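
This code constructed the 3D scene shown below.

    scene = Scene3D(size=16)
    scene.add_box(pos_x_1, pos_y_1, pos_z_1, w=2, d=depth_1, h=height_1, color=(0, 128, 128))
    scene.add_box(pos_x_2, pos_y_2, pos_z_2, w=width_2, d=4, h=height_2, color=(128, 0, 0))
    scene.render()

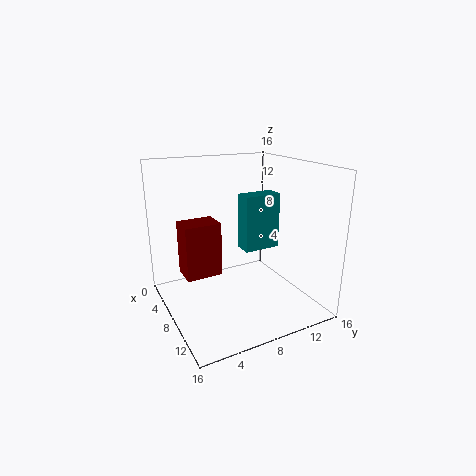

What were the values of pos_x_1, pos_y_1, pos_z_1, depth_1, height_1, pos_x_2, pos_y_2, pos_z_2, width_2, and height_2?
pos_x_1 = 8
pos_y_1 = 8
pos_z_1 = 7
depth_1 = 4
height_1 = 6
pos_x_2 = 5
pos_y_2 = 2
pos_z_2 = 4
width_2 = 3
height_2 = 6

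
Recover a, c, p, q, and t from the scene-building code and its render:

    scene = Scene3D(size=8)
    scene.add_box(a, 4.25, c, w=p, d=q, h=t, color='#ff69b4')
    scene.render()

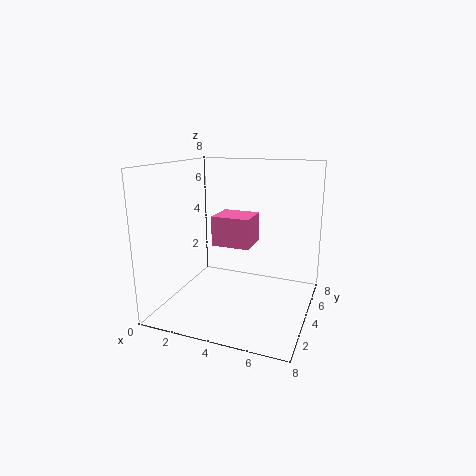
a = 2.25
c = 3.25
p = 2.25
q = 2
t = 1.75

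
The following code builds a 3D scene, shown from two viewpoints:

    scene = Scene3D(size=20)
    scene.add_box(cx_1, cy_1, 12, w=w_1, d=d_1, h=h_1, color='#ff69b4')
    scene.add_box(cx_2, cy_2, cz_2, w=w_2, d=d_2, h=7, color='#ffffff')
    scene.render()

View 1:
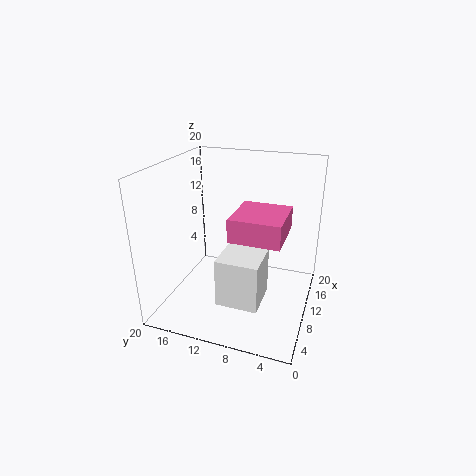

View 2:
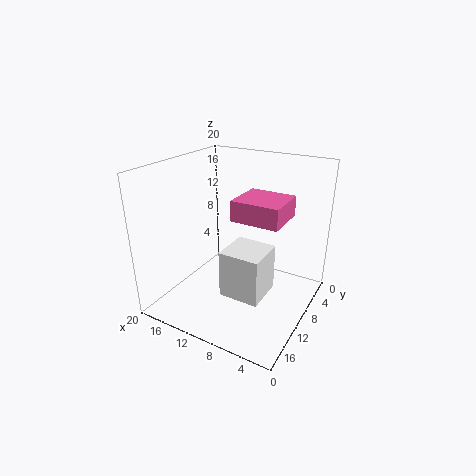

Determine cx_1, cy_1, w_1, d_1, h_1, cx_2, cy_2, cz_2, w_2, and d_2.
cx_1 = 4.5, cy_1 = 3, w_1 = 7, d_1 = 6.5, h_1 = 3, cx_2 = 6, cy_2 = 6, cz_2 = 1, w_2 = 6, d_2 = 6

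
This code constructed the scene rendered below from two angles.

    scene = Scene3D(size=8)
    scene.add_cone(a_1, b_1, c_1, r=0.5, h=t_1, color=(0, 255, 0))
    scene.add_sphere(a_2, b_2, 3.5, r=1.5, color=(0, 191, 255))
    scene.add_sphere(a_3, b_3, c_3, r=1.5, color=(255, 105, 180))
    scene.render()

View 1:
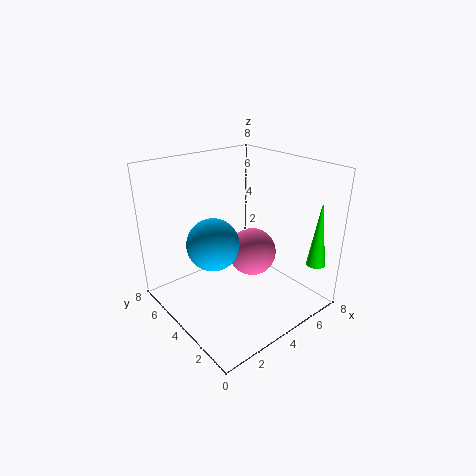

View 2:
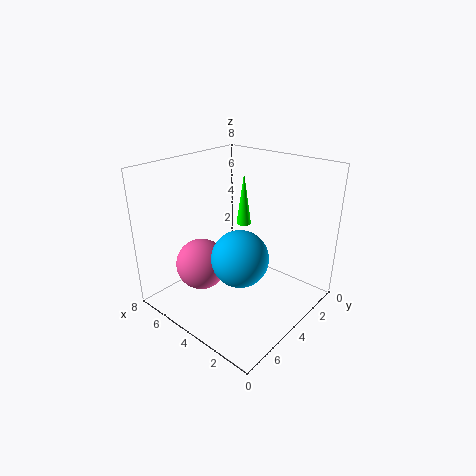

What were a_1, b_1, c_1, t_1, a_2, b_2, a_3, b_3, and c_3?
a_1 = 6.5; b_1 = 0.5; c_1 = 3; t_1 = 3.5; a_2 = 3; b_2 = 5; a_3 = 6; b_3 = 5; c_3 = 2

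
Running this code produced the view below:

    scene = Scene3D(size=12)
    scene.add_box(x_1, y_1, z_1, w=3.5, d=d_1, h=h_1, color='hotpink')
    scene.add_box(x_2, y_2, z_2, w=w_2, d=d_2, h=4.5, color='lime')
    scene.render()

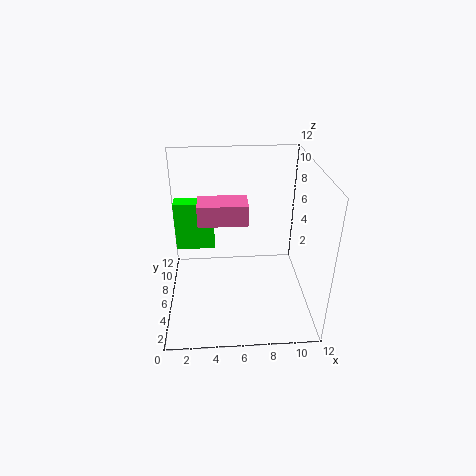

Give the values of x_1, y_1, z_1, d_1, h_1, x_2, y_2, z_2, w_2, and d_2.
x_1 = 3
y_1 = 2.5
z_1 = 9
d_1 = 2
h_1 = 1.5
x_2 = 0.5
y_2 = 8.5
z_2 = 3.5
w_2 = 3.5
d_2 = 1.5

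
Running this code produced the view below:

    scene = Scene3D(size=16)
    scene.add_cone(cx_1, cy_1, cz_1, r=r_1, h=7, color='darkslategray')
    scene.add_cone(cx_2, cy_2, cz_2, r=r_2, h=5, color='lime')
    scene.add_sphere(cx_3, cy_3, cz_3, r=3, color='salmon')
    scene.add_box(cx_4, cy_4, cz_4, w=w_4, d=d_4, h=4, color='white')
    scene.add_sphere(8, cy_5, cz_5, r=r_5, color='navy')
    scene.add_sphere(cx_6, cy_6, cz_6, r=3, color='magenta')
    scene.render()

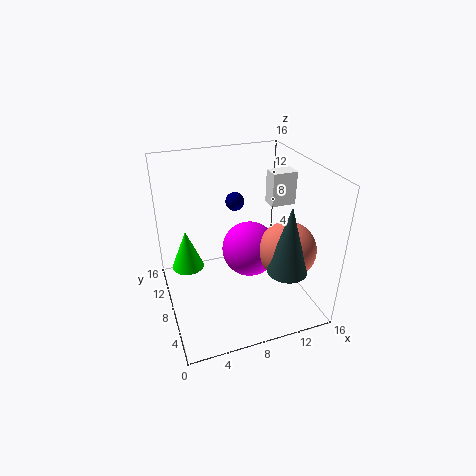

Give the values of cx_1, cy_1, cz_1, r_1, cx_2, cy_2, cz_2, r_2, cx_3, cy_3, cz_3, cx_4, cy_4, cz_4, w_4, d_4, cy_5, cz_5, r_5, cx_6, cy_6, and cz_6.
cx_1 = 11, cy_1 = 2, cz_1 = 7, r_1 = 2, cx_2 = 3, cy_2 = 13, cz_2 = 2, r_2 = 2, cx_3 = 12, cy_3 = 4, cz_3 = 8, cx_4 = 13, cy_4 = 10, cz_4 = 10, w_4 = 3, d_4 = 2, cy_5 = 9, cz_5 = 12, r_5 = 1, cx_6 = 9, cy_6 = 7, cz_6 = 7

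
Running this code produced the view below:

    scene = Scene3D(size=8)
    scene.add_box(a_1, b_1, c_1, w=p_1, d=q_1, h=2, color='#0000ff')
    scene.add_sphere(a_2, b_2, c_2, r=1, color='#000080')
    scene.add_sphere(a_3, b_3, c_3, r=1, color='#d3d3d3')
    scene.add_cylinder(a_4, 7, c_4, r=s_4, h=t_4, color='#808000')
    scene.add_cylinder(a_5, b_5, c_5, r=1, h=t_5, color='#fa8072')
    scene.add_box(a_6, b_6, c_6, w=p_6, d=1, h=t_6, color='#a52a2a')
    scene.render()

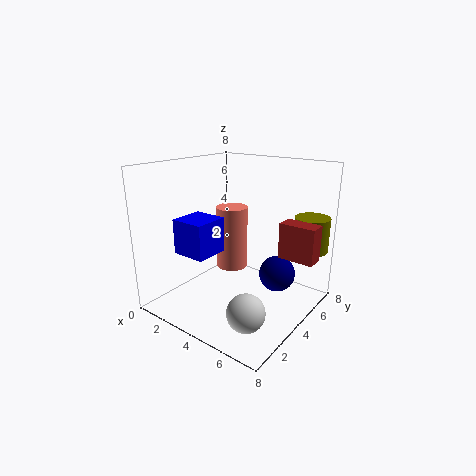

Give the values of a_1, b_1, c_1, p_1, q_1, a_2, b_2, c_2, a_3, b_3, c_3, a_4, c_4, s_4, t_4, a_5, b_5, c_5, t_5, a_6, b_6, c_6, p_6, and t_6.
a_1 = 1
b_1 = 2
c_1 = 3
p_1 = 2
q_1 = 2
a_2 = 6
b_2 = 5
c_2 = 2
a_3 = 6
b_3 = 2
c_3 = 1
a_4 = 7
c_4 = 3
s_4 = 1
t_4 = 2
a_5 = 2
b_5 = 6
c_5 = 1
t_5 = 4
a_6 = 6
b_6 = 5
c_6 = 3
p_6 = 2
t_6 = 2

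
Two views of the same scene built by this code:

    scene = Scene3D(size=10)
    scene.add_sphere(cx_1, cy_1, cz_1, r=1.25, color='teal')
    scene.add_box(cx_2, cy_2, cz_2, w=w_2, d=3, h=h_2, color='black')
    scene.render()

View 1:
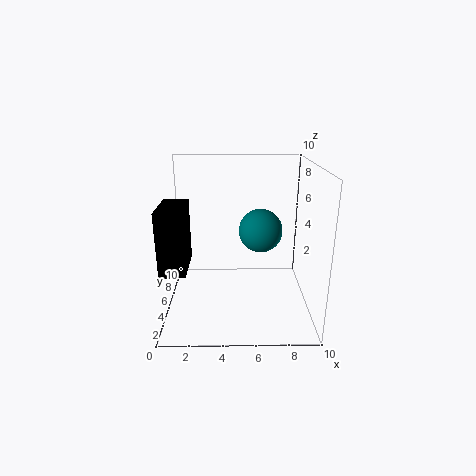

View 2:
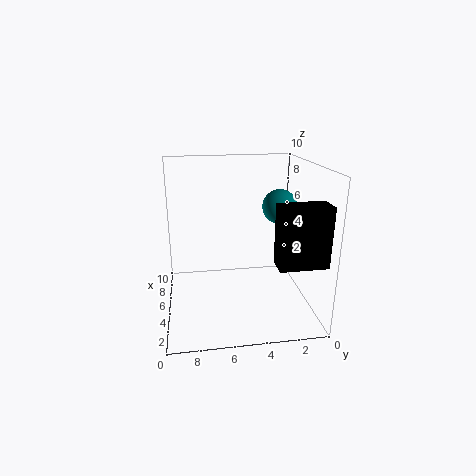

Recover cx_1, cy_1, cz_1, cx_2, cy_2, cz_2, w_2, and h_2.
cx_1 = 6.25; cy_1 = 1.75; cz_1 = 6.75; cx_2 = 0.5; cy_2 = 0.25; cz_2 = 4.5; w_2 = 1.5; h_2 = 3.75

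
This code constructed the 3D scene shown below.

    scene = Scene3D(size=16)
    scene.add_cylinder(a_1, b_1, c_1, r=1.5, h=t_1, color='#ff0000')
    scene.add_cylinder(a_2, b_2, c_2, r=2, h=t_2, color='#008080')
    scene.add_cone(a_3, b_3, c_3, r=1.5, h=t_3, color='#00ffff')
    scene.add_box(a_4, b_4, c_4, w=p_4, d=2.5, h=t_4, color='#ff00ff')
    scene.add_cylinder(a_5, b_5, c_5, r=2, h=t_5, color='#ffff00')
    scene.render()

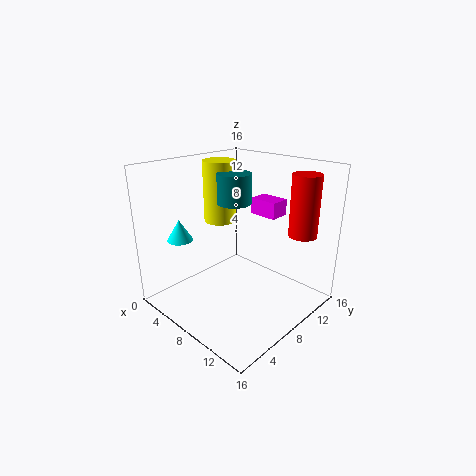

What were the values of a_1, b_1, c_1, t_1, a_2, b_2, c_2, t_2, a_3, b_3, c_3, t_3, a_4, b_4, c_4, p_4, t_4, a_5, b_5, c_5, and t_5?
a_1 = 14
b_1 = 11.5
c_1 = 9
t_1 = 6.5
a_2 = 5.5
b_2 = 10
c_2 = 11
t_2 = 3.5
a_3 = 2
b_3 = 4.5
c_3 = 7
t_3 = 2.5
a_4 = 5.5
b_4 = 13
c_4 = 9
p_4 = 3.5
t_4 = 2
a_5 = 2.5
b_5 = 10.5
c_5 = 8
t_5 = 7.5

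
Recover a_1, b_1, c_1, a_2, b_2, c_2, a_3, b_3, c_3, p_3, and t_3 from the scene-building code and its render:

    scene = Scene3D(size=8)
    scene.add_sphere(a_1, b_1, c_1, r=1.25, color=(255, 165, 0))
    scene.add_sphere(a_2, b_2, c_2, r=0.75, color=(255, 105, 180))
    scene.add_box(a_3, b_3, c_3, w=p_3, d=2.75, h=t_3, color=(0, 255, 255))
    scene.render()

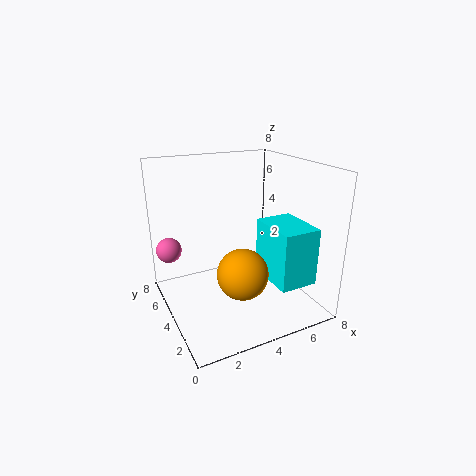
a_1 = 3; b_1 = 1.5; c_1 = 3.25; a_2 = 0.75; b_2 = 6.75; c_2 = 2.75; a_3 = 4.75; b_3 = 0.5; c_3 = 2.25; p_3 = 2; t_3 = 3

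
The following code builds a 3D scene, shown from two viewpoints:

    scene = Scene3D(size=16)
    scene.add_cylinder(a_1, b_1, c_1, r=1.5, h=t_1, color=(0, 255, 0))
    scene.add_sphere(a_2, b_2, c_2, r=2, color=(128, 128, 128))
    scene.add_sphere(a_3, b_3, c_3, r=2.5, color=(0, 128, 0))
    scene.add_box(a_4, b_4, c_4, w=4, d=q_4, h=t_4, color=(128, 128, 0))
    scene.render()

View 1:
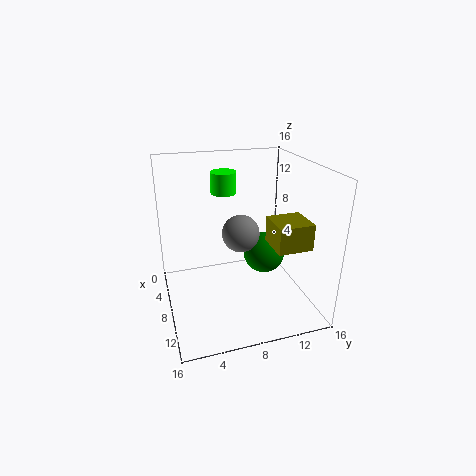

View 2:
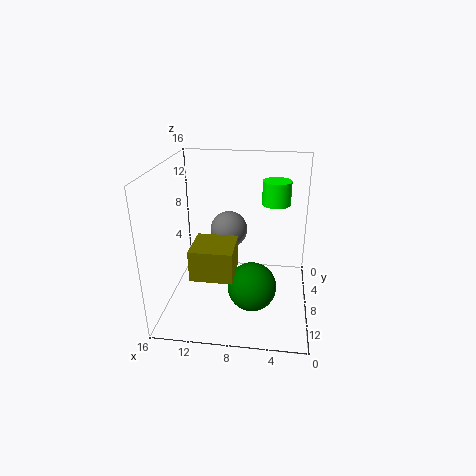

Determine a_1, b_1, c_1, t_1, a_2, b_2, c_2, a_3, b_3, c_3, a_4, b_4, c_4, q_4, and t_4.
a_1 = 4; b_1 = 7.5; c_1 = 12; t_1 = 2.5; a_2 = 9; b_2 = 8; c_2 = 9; a_3 = 6; b_3 = 12; c_3 = 4.5; a_4 = 7.5; b_4 = 11.5; c_4 = 7; q_4 = 4; t_4 = 3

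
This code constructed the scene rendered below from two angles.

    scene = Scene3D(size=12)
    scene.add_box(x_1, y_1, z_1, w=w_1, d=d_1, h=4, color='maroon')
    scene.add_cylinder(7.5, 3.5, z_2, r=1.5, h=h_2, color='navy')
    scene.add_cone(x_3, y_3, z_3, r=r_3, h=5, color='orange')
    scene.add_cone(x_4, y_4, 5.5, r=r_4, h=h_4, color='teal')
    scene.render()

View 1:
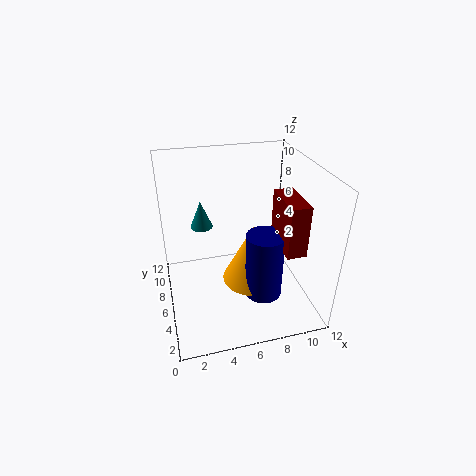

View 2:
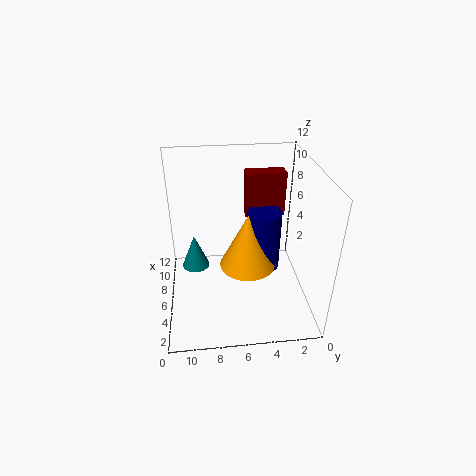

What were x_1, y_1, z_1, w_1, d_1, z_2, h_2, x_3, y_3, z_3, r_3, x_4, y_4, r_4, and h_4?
x_1 = 8.5, y_1 = 1.5, z_1 = 6.5, w_1 = 1.5, d_1 = 3.5, z_2 = 2, h_2 = 5.5, x_3 = 7, y_3 = 5, z_3 = 2.5, r_3 = 2.5, x_4 = 3.5, y_4 = 9.5, r_4 = 1, h_4 = 2.5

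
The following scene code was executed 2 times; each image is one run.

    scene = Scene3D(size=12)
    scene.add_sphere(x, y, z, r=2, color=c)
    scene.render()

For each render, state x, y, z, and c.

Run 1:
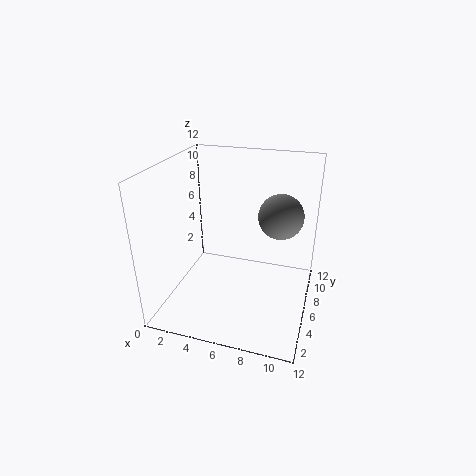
x = 9, y = 9, z = 7, c = 'gray'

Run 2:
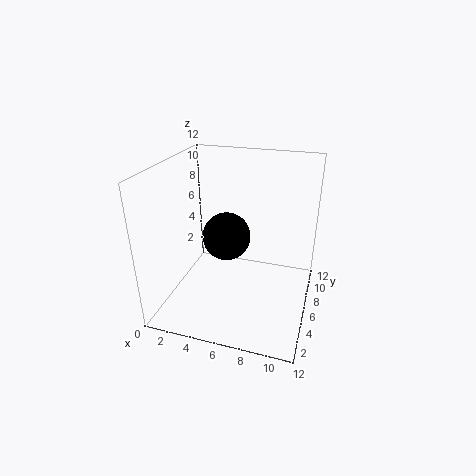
x = 5, y = 6, z = 6, c = 'black'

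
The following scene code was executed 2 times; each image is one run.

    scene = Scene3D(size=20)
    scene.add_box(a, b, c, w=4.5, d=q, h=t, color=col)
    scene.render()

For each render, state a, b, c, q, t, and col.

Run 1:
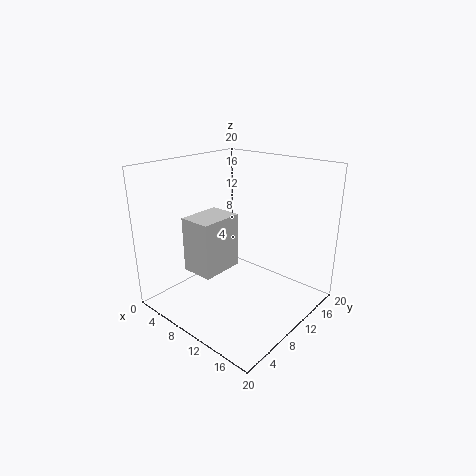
a = 5.5; b = 4; c = 6; q = 6; t = 7.5; col = 'lightgray'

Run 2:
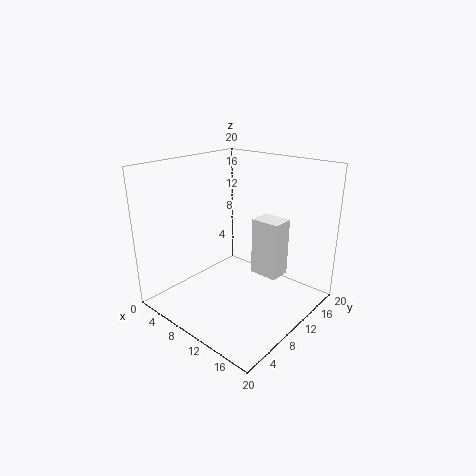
a = 8.5; b = 15; c = 2; q = 3.5; t = 9; col = 'white'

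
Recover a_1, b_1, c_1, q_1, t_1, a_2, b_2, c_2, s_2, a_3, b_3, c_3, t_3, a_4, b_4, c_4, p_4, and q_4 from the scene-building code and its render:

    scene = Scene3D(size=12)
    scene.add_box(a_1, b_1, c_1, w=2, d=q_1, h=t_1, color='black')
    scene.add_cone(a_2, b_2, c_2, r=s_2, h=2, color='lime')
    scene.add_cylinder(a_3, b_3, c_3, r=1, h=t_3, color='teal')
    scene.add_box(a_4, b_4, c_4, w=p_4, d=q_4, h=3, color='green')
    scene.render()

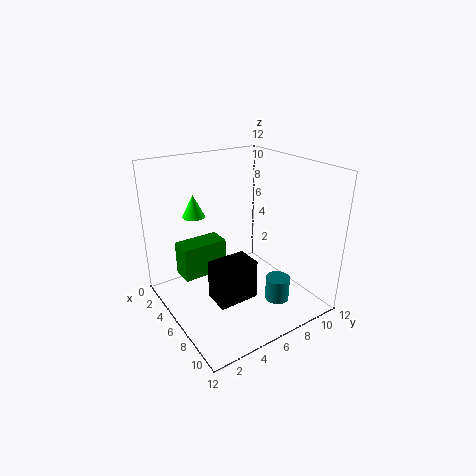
a_1 = 8
b_1 = 2
c_1 = 3
q_1 = 3
t_1 = 3
a_2 = 2
b_2 = 4
c_2 = 7
s_2 = 1
a_3 = 9
b_3 = 8
c_3 = 1
t_3 = 2
a_4 = 2
b_4 = 2
c_4 = 2
p_4 = 2
q_4 = 4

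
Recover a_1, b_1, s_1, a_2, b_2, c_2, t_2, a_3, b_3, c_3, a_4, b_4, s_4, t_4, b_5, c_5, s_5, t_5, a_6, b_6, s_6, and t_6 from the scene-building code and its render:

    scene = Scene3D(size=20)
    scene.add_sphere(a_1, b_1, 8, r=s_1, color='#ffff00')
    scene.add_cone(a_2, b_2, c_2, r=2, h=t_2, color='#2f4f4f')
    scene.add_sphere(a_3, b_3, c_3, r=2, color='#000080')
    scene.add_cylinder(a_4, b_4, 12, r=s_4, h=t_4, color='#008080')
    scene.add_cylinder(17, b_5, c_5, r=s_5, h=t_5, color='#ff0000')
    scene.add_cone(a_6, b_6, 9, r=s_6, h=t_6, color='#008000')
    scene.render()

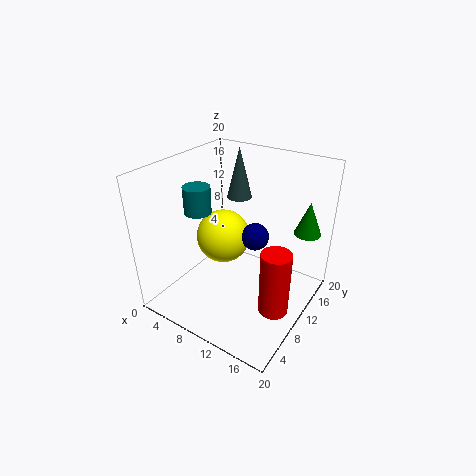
a_1 = 6
b_1 = 12
s_1 = 4
a_2 = 5
b_2 = 18
c_2 = 12
t_2 = 8
a_3 = 11
b_3 = 13
c_3 = 9
a_4 = 3
b_4 = 10
s_4 = 2
t_4 = 4
b_5 = 8
c_5 = 2
s_5 = 2
t_5 = 9
a_6 = 17
b_6 = 18
s_6 = 2
t_6 = 5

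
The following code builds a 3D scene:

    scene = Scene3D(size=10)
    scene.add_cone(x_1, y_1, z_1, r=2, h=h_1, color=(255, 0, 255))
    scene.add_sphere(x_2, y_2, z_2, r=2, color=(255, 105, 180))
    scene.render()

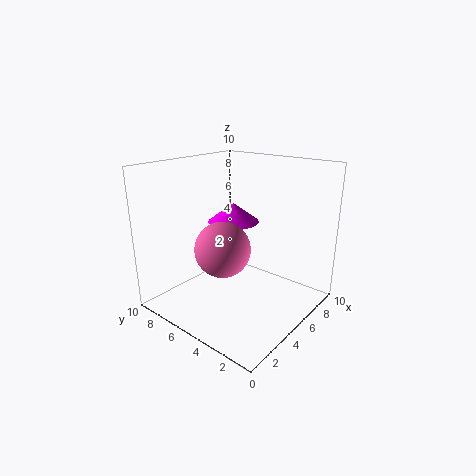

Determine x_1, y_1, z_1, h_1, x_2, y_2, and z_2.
x_1 = 7.5, y_1 = 7.5, z_1 = 5, h_1 = 1.5, x_2 = 4.5, y_2 = 6, z_2 = 4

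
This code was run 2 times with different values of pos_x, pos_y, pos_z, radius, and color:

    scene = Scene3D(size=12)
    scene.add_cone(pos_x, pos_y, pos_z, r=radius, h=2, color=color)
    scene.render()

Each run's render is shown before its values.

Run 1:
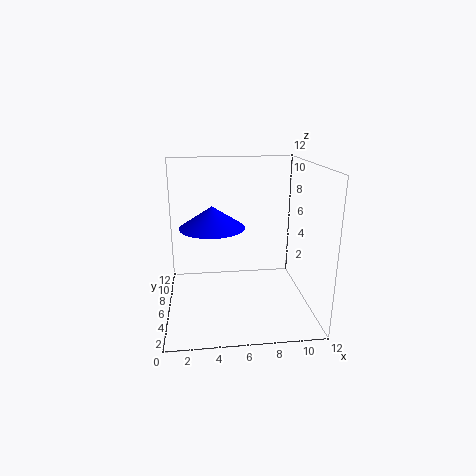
pos_x = 4; pos_y = 9; pos_z = 6; radius = 3; color = 'blue'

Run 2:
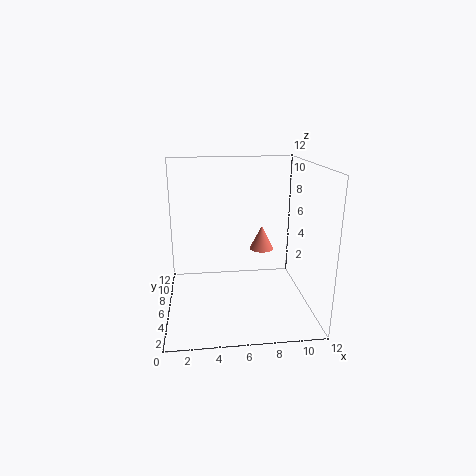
pos_x = 8; pos_y = 6; pos_z = 5; radius = 1; color = 'salmon'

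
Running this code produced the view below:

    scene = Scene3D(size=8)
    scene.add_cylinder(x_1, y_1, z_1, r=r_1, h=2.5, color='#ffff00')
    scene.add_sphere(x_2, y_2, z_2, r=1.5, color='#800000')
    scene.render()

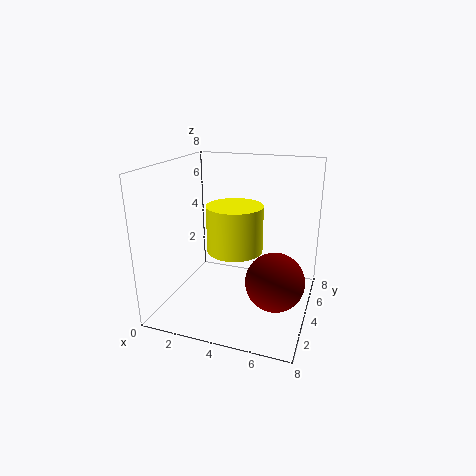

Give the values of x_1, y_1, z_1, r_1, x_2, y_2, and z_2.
x_1 = 4
y_1 = 3.5
z_1 = 3.5
r_1 = 1.5
x_2 = 6.5
y_2 = 2.5
z_2 = 2.5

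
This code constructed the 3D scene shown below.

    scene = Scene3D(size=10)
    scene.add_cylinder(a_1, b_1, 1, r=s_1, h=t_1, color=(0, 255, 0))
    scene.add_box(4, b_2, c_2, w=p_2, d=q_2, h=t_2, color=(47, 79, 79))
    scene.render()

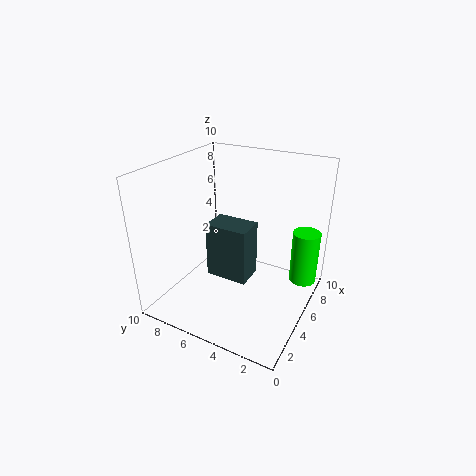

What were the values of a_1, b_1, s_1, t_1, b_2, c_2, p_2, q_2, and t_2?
a_1 = 8, b_1 = 1, s_1 = 1, t_1 = 4, b_2 = 4, c_2 = 2, p_2 = 2, q_2 = 3, t_2 = 4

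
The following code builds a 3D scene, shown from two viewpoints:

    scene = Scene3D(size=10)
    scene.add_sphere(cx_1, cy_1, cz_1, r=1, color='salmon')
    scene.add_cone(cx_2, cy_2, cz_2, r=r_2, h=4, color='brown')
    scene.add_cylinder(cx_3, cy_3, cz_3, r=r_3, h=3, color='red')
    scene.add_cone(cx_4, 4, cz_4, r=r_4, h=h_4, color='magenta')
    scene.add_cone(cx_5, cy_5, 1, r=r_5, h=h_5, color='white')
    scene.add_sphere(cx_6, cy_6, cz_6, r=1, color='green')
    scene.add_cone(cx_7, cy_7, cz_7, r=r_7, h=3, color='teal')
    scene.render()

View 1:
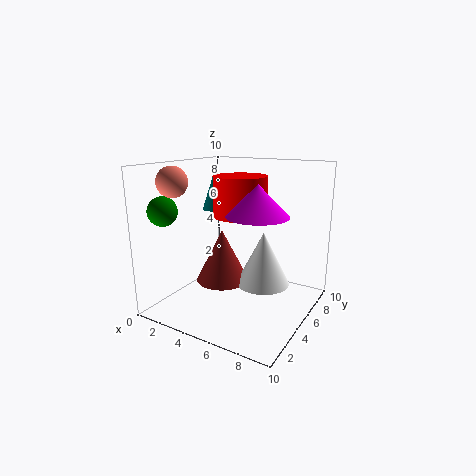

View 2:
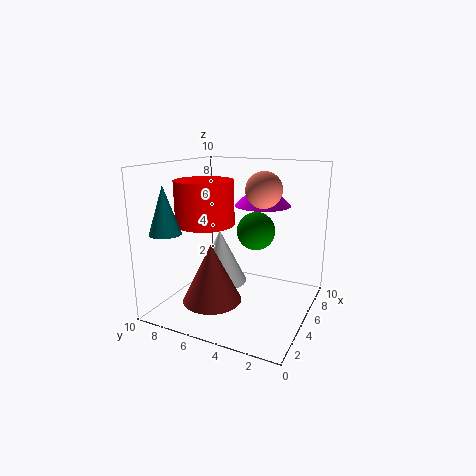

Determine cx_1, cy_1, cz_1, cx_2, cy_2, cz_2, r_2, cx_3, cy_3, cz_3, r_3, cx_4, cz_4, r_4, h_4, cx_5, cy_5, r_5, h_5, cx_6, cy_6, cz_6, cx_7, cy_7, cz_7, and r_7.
cx_1 = 2, cy_1 = 2, cz_1 = 9, cx_2 = 3, cy_2 = 6, cz_2 = 1, r_2 = 2, cx_3 = 4, cy_3 = 7, cz_3 = 6, r_3 = 2, cx_4 = 7, cz_4 = 7, r_4 = 2, h_4 = 2, cx_5 = 6, cy_5 = 7, r_5 = 2, h_5 = 4, cx_6 = 1, cy_6 = 2, cz_6 = 7, cx_7 = 1, cy_7 = 8, cz_7 = 6, r_7 = 1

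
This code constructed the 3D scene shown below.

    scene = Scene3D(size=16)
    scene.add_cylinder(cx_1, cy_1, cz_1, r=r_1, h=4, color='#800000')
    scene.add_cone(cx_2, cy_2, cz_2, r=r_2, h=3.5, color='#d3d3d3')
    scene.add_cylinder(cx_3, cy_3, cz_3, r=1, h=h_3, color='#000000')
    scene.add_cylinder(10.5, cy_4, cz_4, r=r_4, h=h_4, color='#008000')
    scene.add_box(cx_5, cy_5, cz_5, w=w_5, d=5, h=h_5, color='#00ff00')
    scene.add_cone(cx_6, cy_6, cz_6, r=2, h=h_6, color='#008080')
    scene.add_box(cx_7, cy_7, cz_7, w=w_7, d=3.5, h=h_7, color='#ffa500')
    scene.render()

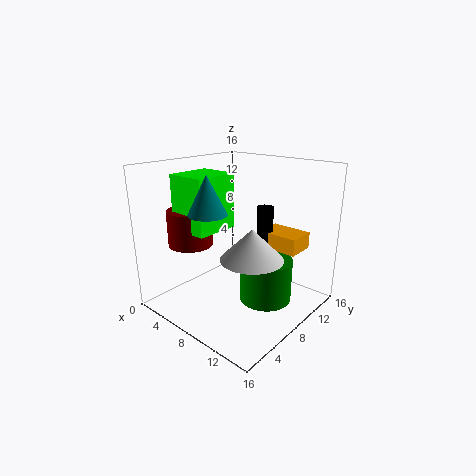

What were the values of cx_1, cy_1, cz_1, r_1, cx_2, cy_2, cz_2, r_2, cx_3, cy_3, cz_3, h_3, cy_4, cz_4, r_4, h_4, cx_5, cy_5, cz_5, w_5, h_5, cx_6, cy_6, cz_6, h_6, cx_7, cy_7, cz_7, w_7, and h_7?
cx_1 = 3.5
cy_1 = 5
cz_1 = 7
r_1 = 2.5
cx_2 = 10
cy_2 = 8
cz_2 = 6
r_2 = 3.5
cx_3 = 8
cy_3 = 13
cz_3 = 4.5
h_3 = 6
cy_4 = 10
cz_4 = 0.5
r_4 = 3
h_4 = 5
cx_5 = 2.5
cy_5 = 3.5
cz_5 = 9
w_5 = 4.5
h_5 = 6
cx_6 = 7.5
cy_6 = 4
cz_6 = 11.5
h_6 = 4
cx_7 = 7.5
cy_7 = 12.5
cz_7 = 5.5
w_7 = 5
h_7 = 2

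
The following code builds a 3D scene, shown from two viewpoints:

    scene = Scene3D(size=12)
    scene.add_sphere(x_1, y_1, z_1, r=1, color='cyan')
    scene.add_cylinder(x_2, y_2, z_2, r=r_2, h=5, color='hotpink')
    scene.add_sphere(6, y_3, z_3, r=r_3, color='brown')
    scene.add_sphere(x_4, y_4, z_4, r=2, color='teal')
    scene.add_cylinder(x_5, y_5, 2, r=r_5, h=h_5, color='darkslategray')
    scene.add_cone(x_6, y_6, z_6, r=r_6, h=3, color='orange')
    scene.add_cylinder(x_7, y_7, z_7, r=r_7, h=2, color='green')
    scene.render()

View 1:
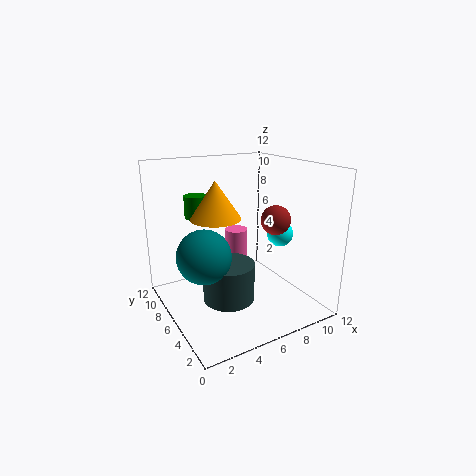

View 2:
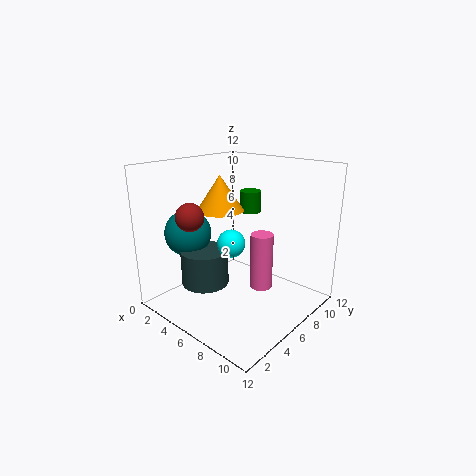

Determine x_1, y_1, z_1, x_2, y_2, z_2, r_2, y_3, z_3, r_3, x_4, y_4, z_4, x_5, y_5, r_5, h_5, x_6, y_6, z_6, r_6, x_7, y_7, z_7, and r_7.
x_1 = 8, y_1 = 3, z_1 = 7, x_2 = 7, y_2 = 8, z_2 = 1, r_2 = 1, y_3 = 1, z_3 = 9, r_3 = 1, x_4 = 2, y_4 = 4, z_4 = 6, x_5 = 4, y_5 = 4, r_5 = 2, h_5 = 3, x_6 = 4, y_6 = 6, z_6 = 8, r_6 = 2, x_7 = 4, y_7 = 10, z_7 = 7, r_7 = 1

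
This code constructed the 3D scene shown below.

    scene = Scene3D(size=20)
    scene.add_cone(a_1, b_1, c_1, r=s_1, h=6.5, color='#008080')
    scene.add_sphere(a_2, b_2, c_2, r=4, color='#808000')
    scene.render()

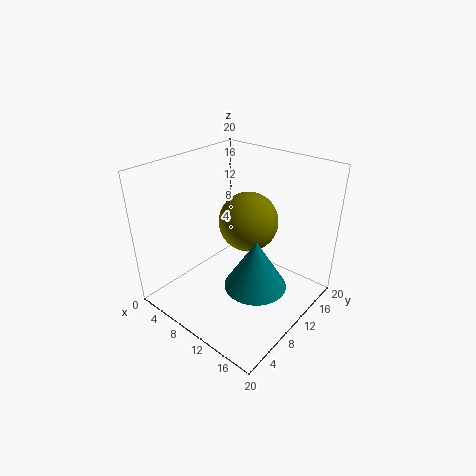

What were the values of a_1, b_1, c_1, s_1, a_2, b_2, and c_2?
a_1 = 15, b_1 = 7.5, c_1 = 6, s_1 = 4, a_2 = 11, b_2 = 11, c_2 = 12.5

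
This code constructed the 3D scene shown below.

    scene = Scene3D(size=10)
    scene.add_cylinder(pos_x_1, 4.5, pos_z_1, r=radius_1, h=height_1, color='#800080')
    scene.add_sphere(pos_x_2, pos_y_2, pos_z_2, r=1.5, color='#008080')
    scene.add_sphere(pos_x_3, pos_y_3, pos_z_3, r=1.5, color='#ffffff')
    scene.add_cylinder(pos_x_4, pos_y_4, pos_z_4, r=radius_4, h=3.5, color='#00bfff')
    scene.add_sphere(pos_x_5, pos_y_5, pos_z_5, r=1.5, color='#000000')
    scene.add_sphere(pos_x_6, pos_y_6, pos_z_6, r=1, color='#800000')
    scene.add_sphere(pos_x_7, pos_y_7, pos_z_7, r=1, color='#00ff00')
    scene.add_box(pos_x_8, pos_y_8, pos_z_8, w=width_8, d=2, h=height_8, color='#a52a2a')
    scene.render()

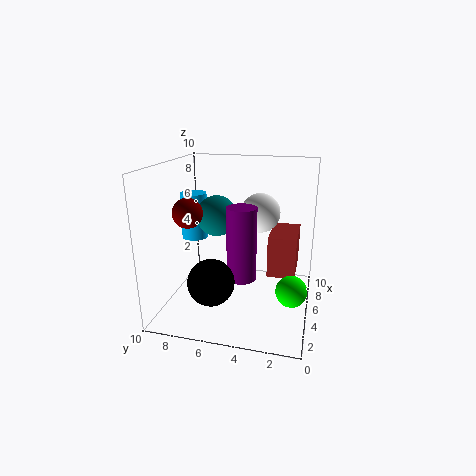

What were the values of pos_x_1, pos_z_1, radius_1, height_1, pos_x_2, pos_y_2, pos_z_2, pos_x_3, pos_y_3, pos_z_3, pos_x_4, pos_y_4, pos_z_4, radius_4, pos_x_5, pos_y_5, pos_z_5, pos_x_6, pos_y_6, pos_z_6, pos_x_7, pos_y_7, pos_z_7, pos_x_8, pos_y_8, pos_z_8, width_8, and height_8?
pos_x_1 = 4, pos_z_1 = 2.5, radius_1 = 1, height_1 = 5, pos_x_2 = 6.5, pos_y_2 = 7, pos_z_2 = 6, pos_x_3 = 8, pos_y_3 = 4, pos_z_3 = 6, pos_x_4 = 7, pos_y_4 = 9, pos_z_4 = 4, radius_4 = 1, pos_x_5 = 2, pos_y_5 = 6, pos_z_5 = 3, pos_x_6 = 3.5, pos_y_6 = 8, pos_z_6 = 7, pos_x_7 = 3, pos_y_7 = 1, pos_z_7 = 2.5, pos_x_8 = 5.5, pos_y_8 = 1, pos_z_8 = 2, width_8 = 3.5, height_8 = 3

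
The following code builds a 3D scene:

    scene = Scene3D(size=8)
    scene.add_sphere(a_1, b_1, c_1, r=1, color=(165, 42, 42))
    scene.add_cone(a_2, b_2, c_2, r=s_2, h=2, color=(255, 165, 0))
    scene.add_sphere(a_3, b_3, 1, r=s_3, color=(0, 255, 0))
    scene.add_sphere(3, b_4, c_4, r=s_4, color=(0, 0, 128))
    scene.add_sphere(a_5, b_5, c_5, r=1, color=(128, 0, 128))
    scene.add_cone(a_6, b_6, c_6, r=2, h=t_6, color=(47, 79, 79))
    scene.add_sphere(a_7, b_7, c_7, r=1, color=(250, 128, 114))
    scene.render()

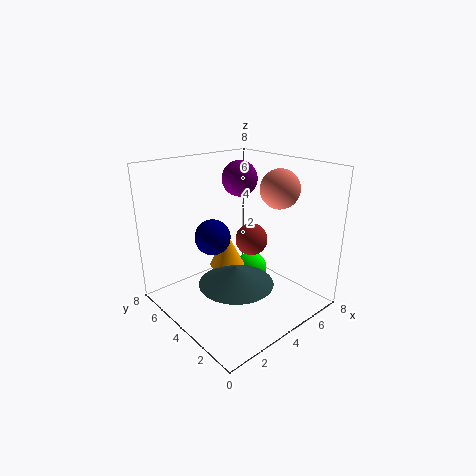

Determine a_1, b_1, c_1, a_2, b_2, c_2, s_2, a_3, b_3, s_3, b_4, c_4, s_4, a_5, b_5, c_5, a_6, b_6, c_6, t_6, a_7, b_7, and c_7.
a_1 = 6
b_1 = 5
c_1 = 3
a_2 = 4
b_2 = 5
c_2 = 2
s_2 = 1
a_3 = 6
b_3 = 5
s_3 = 1
b_4 = 5
c_4 = 4
s_4 = 1
a_5 = 5
b_5 = 5
c_5 = 7
a_6 = 3
b_6 = 3
c_6 = 2
t_6 = 1
a_7 = 5
b_7 = 2
c_7 = 7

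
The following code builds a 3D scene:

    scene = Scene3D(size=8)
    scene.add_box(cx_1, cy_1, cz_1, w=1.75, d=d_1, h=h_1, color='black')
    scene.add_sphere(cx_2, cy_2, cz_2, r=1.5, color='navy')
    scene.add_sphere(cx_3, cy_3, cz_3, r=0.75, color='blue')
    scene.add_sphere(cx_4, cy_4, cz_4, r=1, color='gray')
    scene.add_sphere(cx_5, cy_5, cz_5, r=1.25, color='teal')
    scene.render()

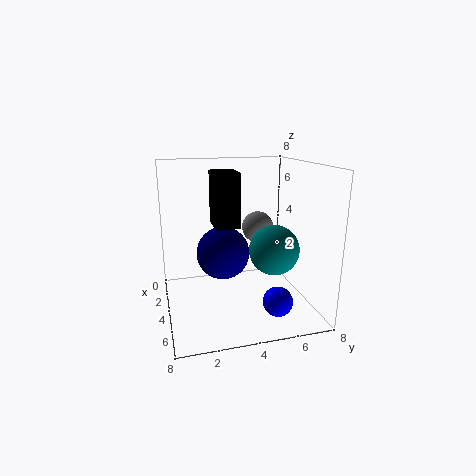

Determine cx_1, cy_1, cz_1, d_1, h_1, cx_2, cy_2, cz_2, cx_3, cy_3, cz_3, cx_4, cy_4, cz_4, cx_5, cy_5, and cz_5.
cx_1 = 3.75
cy_1 = 2.5
cz_1 = 5
d_1 = 1.25
h_1 = 2.75
cx_2 = 3.5
cy_2 = 3.25
cz_2 = 3
cx_3 = 7
cy_3 = 5.25
cz_3 = 1.5
cx_4 = 1.5
cy_4 = 6
cz_4 = 3.75
cx_5 = 6.25
cy_5 = 5.25
cz_5 = 4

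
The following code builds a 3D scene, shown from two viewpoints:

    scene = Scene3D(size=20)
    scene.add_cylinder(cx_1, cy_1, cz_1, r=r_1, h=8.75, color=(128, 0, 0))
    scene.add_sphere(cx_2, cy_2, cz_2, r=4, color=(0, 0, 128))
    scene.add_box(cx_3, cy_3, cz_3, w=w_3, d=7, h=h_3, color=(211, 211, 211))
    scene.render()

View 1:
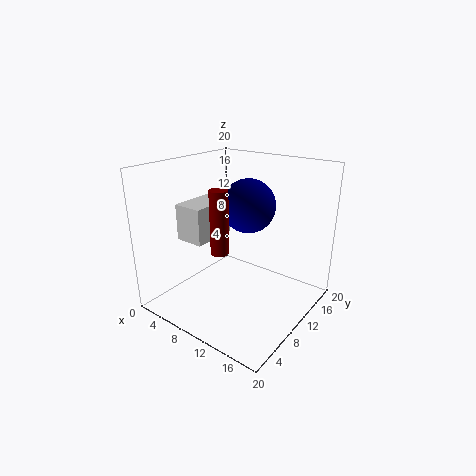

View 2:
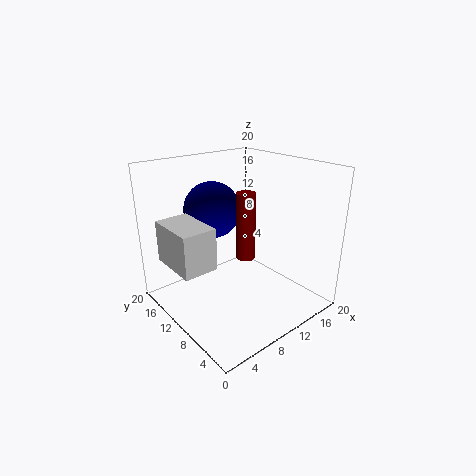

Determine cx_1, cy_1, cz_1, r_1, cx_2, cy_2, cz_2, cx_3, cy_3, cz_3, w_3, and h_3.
cx_1 = 9
cy_1 = 7.25
cz_1 = 8.5
r_1 = 1.25
cx_2 = 8.75
cy_2 = 14.25
cz_2 = 13.25
cx_3 = 0.25
cy_3 = 7.75
cz_3 = 8
w_3 = 4.5
h_3 = 5.5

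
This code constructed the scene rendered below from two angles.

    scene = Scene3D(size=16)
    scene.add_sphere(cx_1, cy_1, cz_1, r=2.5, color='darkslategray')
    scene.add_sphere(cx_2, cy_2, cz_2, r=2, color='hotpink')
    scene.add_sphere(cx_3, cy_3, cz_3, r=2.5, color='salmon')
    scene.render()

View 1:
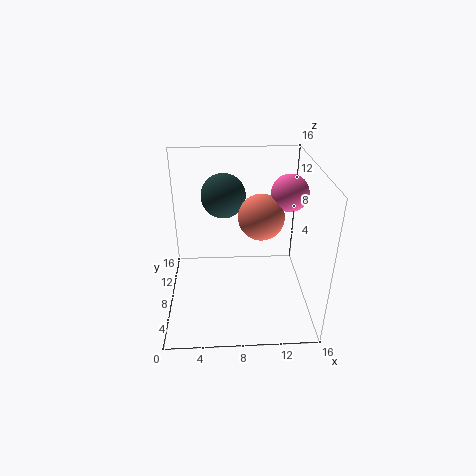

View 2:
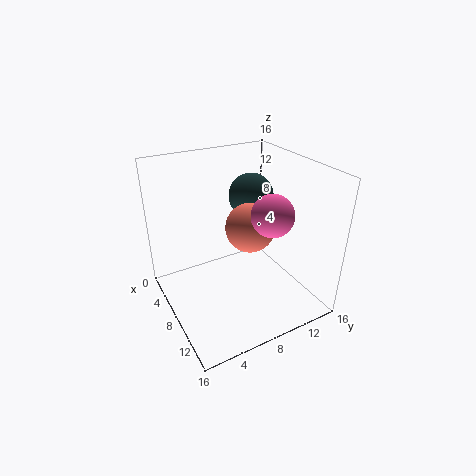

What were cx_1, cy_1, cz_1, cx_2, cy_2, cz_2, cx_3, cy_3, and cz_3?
cx_1 = 6.5; cy_1 = 10.5; cz_1 = 12; cx_2 = 13.5; cy_2 = 8.5; cz_2 = 13; cx_3 = 10.5; cy_3 = 8; cz_3 = 10.5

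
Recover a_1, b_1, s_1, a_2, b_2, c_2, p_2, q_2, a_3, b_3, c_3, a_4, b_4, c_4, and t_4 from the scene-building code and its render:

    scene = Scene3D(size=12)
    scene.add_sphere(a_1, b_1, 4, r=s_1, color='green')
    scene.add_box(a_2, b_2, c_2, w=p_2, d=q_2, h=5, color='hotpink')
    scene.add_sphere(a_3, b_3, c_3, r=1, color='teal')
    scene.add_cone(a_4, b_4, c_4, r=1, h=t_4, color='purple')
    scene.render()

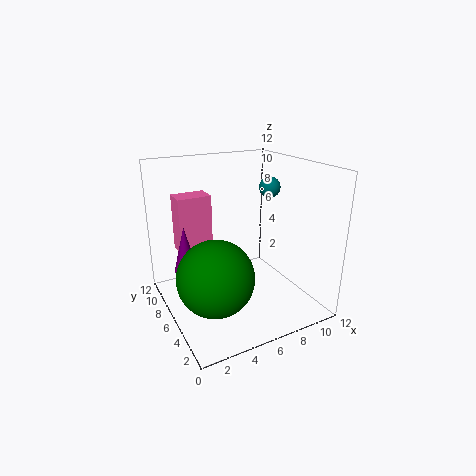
a_1 = 3; b_1 = 4; s_1 = 3; a_2 = 2; b_2 = 9; c_2 = 4; p_2 = 3; q_2 = 2; a_3 = 11; b_3 = 9; c_3 = 9; a_4 = 2; b_4 = 8; c_4 = 3; t_4 = 4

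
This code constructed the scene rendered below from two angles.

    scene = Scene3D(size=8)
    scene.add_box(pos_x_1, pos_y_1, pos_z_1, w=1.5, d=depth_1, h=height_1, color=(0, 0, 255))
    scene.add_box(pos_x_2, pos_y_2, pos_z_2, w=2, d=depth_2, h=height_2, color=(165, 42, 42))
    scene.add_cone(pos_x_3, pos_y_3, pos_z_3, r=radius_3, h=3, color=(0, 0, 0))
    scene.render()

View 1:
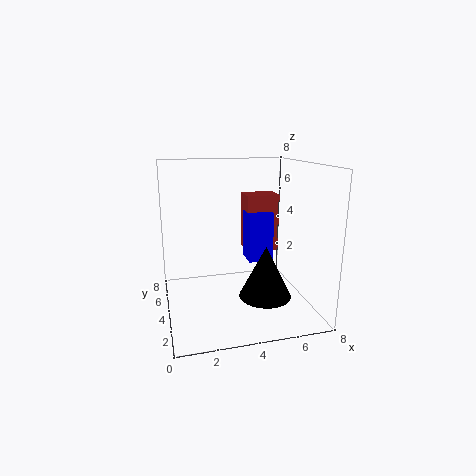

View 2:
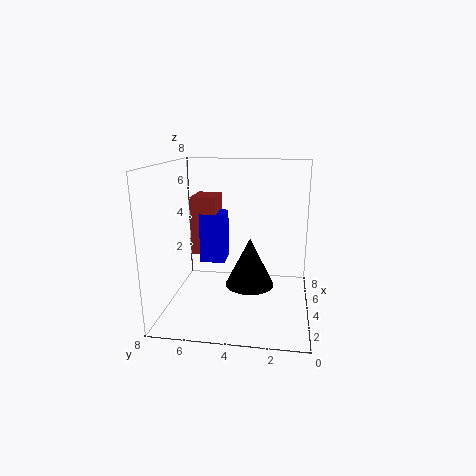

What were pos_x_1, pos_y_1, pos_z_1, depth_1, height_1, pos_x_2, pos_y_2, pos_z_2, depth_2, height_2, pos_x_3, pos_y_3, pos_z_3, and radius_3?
pos_x_1 = 5
pos_y_1 = 5
pos_z_1 = 2
depth_1 = 1.5
height_1 = 3
pos_x_2 = 5
pos_y_2 = 5.5
pos_z_2 = 2.5
depth_2 = 1.5
height_2 = 3.5
pos_x_3 = 5.5
pos_y_3 = 3.5
pos_z_3 = 0.5
radius_3 = 1.5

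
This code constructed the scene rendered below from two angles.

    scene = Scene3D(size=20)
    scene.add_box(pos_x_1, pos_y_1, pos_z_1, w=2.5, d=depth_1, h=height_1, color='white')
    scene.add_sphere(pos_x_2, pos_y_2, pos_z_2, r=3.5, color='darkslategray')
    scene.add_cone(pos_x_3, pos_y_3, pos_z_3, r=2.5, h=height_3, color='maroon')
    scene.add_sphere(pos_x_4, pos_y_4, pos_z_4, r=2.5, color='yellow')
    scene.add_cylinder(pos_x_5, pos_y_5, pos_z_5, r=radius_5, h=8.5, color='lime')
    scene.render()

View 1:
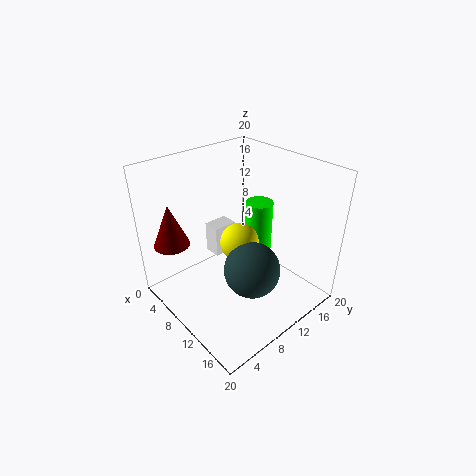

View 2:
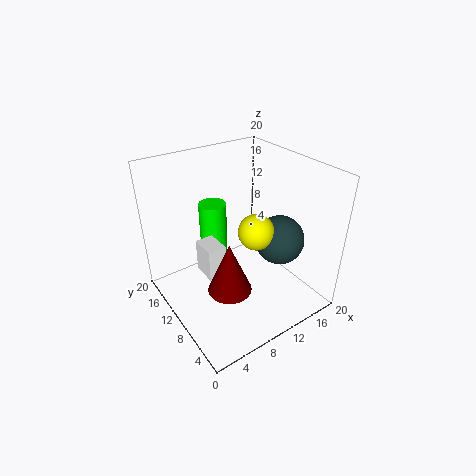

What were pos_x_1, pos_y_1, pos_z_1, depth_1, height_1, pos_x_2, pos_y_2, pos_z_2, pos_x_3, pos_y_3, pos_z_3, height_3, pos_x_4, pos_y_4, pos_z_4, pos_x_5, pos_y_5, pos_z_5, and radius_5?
pos_x_1 = 4.5
pos_y_1 = 8.5
pos_z_1 = 6
depth_1 = 3.5
height_1 = 4.5
pos_x_2 = 15.5
pos_y_2 = 7.5
pos_z_2 = 9
pos_x_3 = 4
pos_y_3 = 3
pos_z_3 = 9
height_3 = 6
pos_x_4 = 12
pos_y_4 = 8.5
pos_z_4 = 11
pos_x_5 = 9
pos_y_5 = 15
pos_z_5 = 5
radius_5 = 2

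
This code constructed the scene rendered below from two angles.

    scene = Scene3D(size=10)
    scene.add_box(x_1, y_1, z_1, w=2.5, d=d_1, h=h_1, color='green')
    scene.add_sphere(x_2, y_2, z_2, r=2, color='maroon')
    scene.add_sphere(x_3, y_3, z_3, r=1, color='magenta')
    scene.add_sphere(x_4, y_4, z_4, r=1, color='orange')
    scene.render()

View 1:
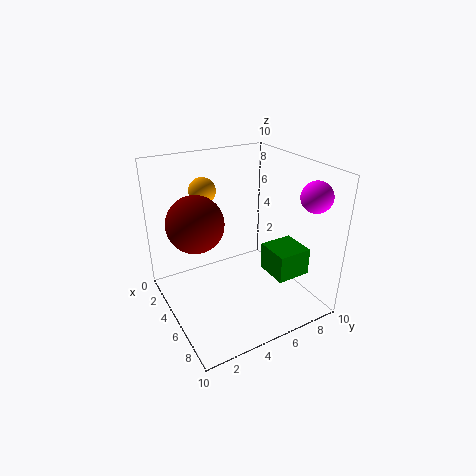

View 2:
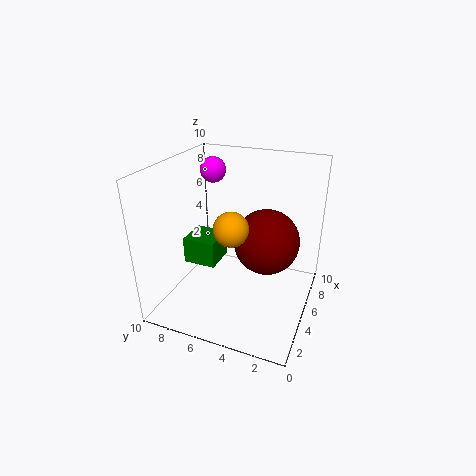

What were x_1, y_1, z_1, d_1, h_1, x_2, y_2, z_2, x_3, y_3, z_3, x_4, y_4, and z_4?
x_1 = 5; y_1 = 7; z_1 = 2; d_1 = 2.5; h_1 = 2; x_2 = 3.5; y_2 = 2.5; z_2 = 6; x_3 = 8.5; y_3 = 8.5; z_3 = 8.5; x_4 = 1.5; y_4 = 4; z_4 = 7.5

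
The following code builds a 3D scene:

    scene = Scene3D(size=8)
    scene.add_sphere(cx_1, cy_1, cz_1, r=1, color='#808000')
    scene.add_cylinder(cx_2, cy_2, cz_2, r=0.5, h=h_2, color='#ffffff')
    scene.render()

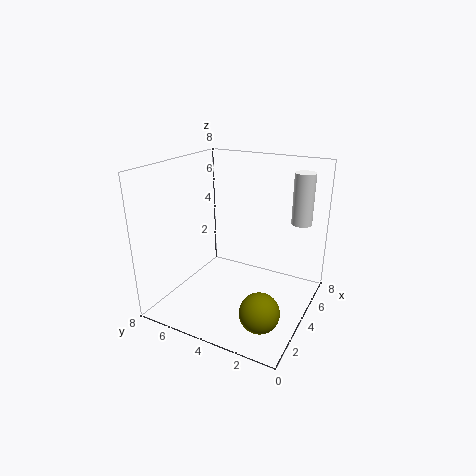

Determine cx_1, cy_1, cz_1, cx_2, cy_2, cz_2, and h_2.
cx_1 = 1.5, cy_1 = 1.5, cz_1 = 1.5, cx_2 = 4, cy_2 = 0.5, cz_2 = 5.5, h_2 = 2.5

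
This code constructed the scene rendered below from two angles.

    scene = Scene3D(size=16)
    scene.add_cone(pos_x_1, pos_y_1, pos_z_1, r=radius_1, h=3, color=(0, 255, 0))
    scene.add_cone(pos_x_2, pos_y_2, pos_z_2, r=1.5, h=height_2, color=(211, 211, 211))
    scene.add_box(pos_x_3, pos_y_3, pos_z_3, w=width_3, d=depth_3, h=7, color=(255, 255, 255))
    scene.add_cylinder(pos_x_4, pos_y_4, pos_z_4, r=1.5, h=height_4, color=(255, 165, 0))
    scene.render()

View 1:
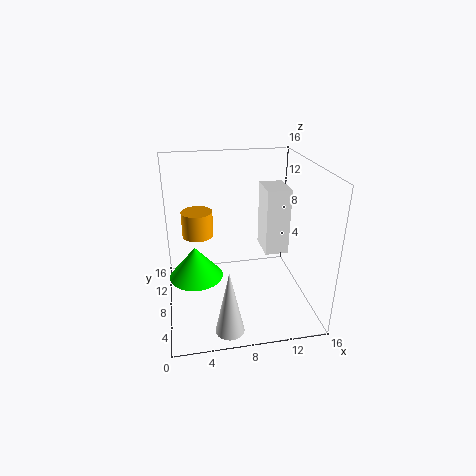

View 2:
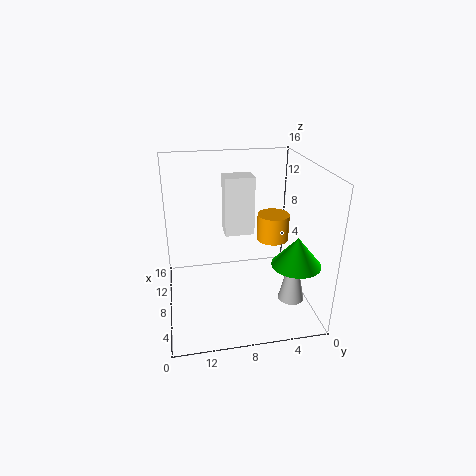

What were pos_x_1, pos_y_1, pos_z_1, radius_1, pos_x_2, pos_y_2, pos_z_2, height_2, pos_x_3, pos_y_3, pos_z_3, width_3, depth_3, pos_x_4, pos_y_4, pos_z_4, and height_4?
pos_x_1 = 3, pos_y_1 = 3, pos_z_1 = 7, radius_1 = 2.5, pos_x_2 = 6, pos_y_2 = 2, pos_z_2 = 0.5, height_2 = 7, pos_x_3 = 10.5, pos_y_3 = 5.5, pos_z_3 = 7, width_3 = 2.5, depth_3 = 3.5, pos_x_4 = 3.5, pos_y_4 = 5.5, pos_z_4 = 10, height_4 = 2.5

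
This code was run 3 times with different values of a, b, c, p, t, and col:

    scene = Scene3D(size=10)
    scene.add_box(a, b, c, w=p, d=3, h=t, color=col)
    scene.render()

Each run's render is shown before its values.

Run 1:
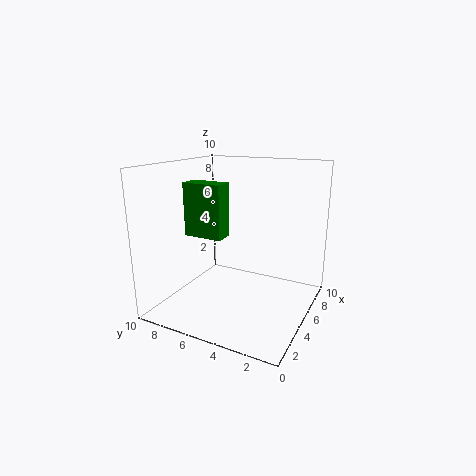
a = 5; b = 6.5; c = 4.5; p = 1.5; t = 4; col = 'green'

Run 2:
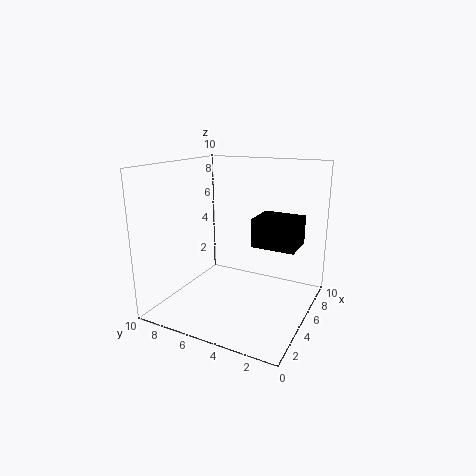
a = 5; b = 1; c = 4.5; p = 2.5; t = 2; col = 'black'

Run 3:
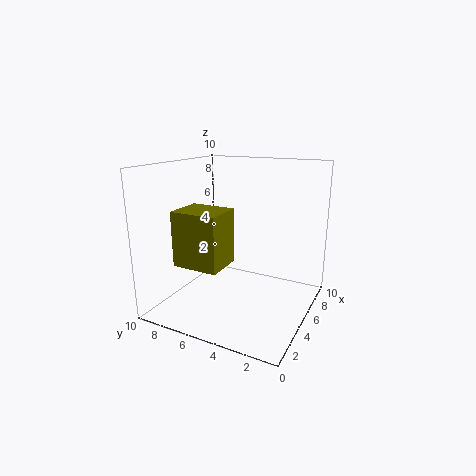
a = 1; b = 4.5; c = 4; p = 2.5; t = 3.5; col = 'olive'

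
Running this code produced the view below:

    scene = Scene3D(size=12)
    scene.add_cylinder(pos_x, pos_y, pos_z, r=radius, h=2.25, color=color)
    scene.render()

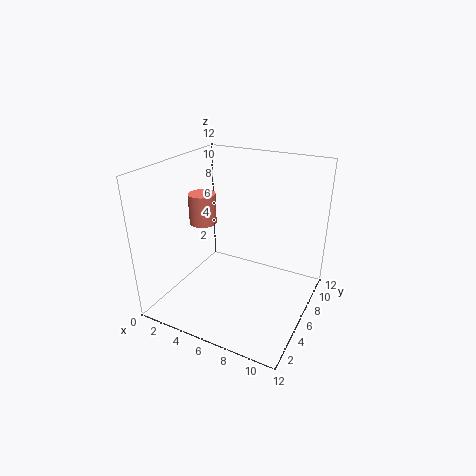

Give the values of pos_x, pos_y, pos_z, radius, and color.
pos_x = 4.5; pos_y = 3.25; pos_z = 8.25; radius = 1; color = 'salmon'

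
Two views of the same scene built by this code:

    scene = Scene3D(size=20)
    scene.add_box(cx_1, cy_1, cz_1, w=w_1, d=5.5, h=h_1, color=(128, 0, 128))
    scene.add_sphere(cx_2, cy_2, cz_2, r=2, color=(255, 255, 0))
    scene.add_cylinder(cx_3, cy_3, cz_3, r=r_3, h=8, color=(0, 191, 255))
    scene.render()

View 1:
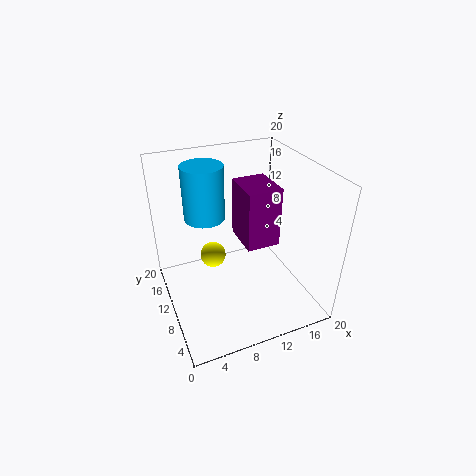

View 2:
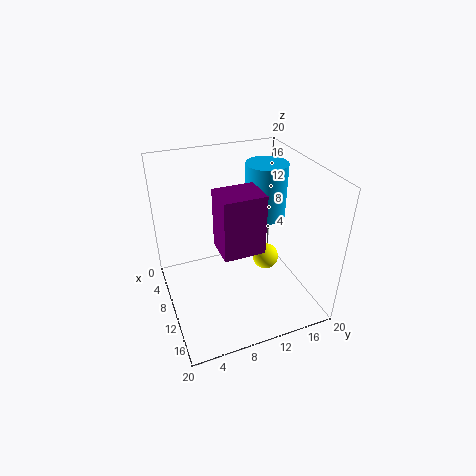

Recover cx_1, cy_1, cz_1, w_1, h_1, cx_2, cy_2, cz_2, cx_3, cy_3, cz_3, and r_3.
cx_1 = 10, cy_1 = 6.5, cz_1 = 10, w_1 = 4.5, h_1 = 8, cx_2 = 8, cy_2 = 15.5, cz_2 = 4, cx_3 = 7, cy_3 = 15.5, cz_3 = 11, r_3 = 3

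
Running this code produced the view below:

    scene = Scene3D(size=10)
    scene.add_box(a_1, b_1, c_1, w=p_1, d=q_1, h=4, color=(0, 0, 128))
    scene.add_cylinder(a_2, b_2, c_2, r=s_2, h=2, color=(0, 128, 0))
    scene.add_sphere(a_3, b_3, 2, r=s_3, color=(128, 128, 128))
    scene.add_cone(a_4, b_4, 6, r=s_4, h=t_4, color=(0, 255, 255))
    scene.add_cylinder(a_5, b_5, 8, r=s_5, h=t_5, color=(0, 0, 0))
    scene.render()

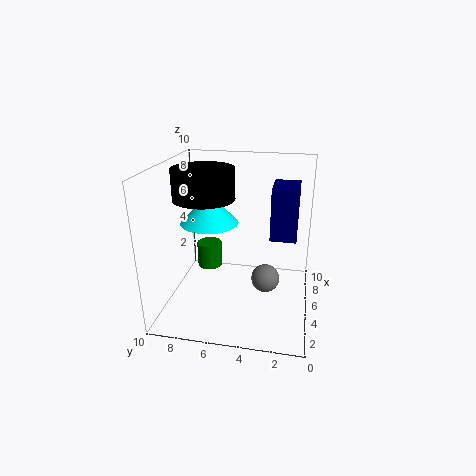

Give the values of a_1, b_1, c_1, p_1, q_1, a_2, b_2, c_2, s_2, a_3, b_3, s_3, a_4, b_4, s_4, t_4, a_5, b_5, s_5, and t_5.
a_1 = 7, b_1 = 1, c_1 = 4, p_1 = 3, q_1 = 2, a_2 = 8, b_2 = 8, c_2 = 1, s_2 = 1, a_3 = 5, b_3 = 3, s_3 = 1, a_4 = 5, b_4 = 7, s_4 = 2, t_4 = 2, a_5 = 4, b_5 = 7, s_5 = 2, t_5 = 2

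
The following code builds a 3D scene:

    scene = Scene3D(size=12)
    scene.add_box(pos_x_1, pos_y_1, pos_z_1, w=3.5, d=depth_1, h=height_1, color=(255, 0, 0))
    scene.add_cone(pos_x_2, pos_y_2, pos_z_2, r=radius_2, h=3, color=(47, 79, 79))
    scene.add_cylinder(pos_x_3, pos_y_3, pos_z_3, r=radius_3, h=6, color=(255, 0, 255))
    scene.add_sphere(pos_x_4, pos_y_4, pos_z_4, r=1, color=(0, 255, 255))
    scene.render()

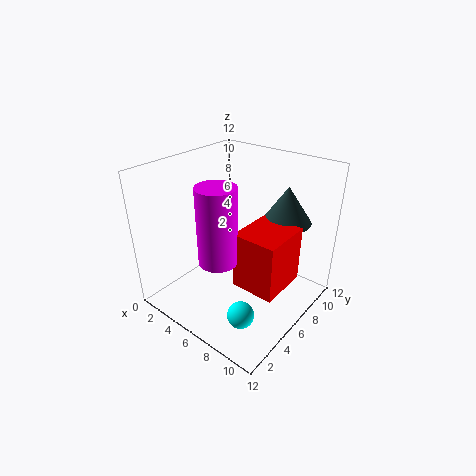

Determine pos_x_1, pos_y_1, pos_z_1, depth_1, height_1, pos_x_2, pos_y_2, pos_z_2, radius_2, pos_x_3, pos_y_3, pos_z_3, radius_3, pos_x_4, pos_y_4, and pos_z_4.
pos_x_1 = 7.5, pos_y_1 = 3.5, pos_z_1 = 3.5, depth_1 = 4, height_1 = 4.5, pos_x_2 = 9, pos_y_2 = 8.5, pos_z_2 = 7.5, radius_2 = 2, pos_x_3 = 6.5, pos_y_3 = 3, pos_z_3 = 5.5, radius_3 = 1.5, pos_x_4 = 9.5, pos_y_4 = 2, pos_z_4 = 2.5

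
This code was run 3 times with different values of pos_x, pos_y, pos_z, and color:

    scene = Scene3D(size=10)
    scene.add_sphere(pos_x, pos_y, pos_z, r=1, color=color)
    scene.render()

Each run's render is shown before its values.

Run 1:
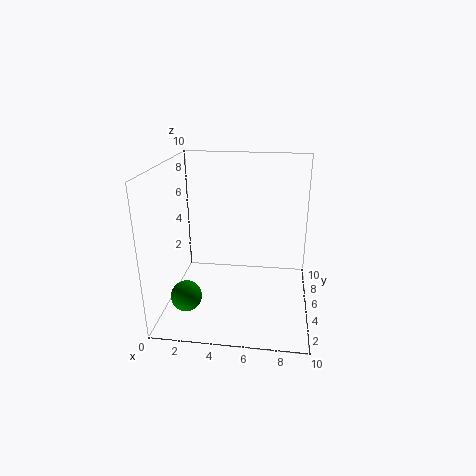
pos_x = 2; pos_y = 2; pos_z = 2; color = 'green'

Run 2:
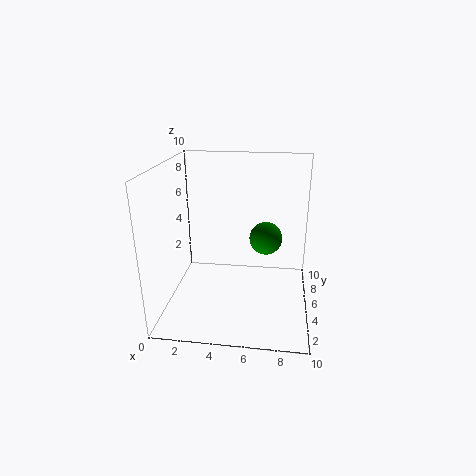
pos_x = 7; pos_y = 3; pos_z = 6; color = 'green'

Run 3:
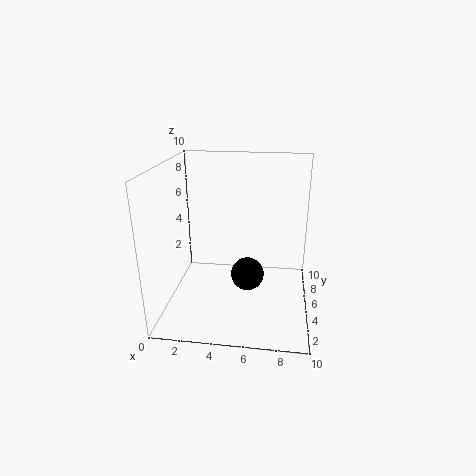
pos_x = 6; pos_y = 2; pos_z = 4; color = 'black'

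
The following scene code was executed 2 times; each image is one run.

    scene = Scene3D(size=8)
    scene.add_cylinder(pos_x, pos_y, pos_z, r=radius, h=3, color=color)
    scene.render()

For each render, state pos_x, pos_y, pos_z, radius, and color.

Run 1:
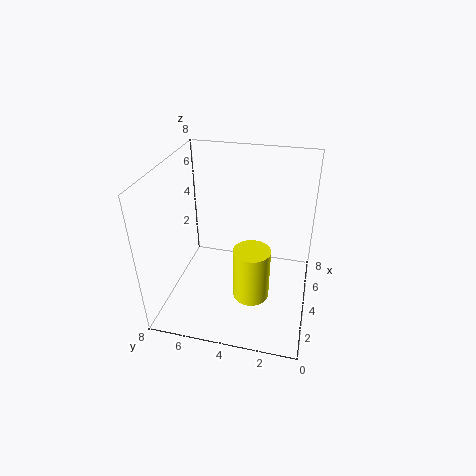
pos_x = 3; pos_y = 3; pos_z = 1; radius = 1; color = 'yellow'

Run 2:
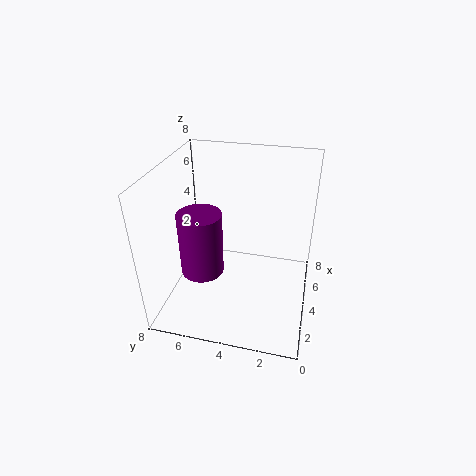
pos_x = 1; pos_y = 5; pos_z = 4; radius = 1; color = 'purple'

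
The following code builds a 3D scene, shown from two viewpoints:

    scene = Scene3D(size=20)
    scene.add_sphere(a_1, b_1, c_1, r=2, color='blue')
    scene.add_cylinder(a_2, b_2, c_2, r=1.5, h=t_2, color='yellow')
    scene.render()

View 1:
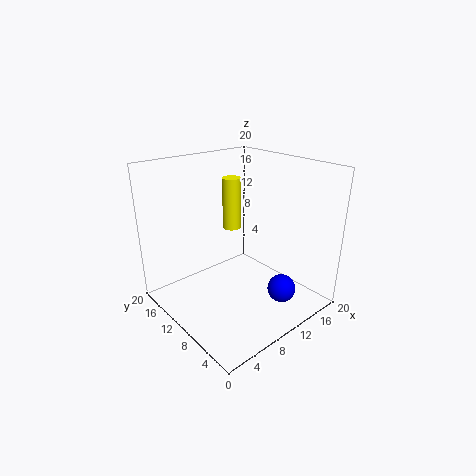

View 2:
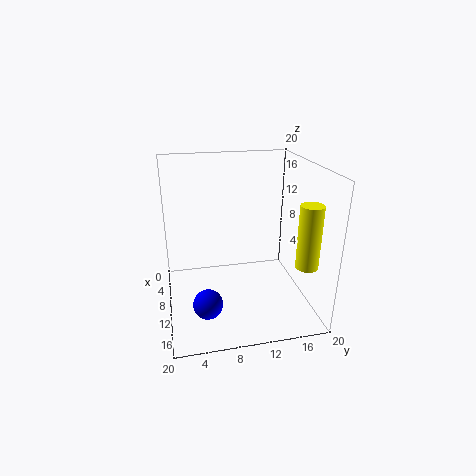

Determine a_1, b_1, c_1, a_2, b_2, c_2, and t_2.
a_1 = 14, b_1 = 5, c_1 = 2.5, a_2 = 15.5, b_2 = 18, c_2 = 7.5, t_2 = 8.5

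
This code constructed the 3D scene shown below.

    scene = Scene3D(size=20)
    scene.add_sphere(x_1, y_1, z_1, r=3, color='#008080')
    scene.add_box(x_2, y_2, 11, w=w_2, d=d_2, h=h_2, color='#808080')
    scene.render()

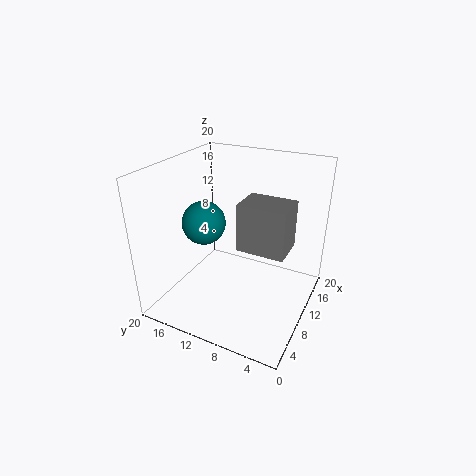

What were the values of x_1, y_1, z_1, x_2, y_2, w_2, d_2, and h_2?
x_1 = 8.5
y_1 = 14.5
z_1 = 12
x_2 = 5.5
y_2 = 2
w_2 = 4.5
d_2 = 6
h_2 = 6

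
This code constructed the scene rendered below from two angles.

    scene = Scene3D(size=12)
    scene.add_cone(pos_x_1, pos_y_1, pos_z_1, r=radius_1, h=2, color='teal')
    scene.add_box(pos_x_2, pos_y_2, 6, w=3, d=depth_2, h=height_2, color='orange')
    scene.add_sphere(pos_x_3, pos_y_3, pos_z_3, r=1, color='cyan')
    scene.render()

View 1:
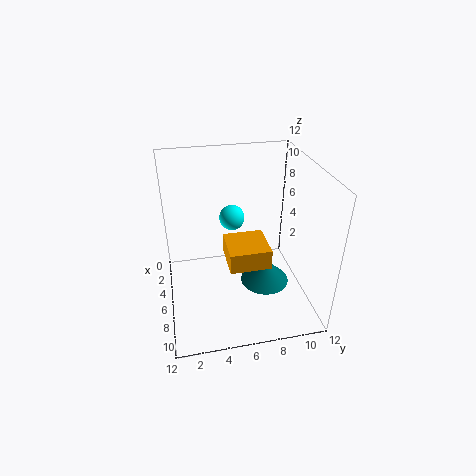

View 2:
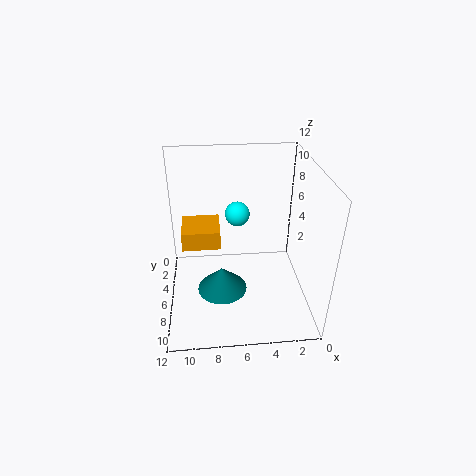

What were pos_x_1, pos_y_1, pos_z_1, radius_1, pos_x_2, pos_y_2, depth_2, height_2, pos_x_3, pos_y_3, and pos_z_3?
pos_x_1 = 7.5; pos_y_1 = 8; pos_z_1 = 2.5; radius_1 = 2; pos_x_2 = 7.5; pos_y_2 = 4.5; depth_2 = 3; height_2 = 1.5; pos_x_3 = 6; pos_y_3 = 5.5; pos_z_3 = 8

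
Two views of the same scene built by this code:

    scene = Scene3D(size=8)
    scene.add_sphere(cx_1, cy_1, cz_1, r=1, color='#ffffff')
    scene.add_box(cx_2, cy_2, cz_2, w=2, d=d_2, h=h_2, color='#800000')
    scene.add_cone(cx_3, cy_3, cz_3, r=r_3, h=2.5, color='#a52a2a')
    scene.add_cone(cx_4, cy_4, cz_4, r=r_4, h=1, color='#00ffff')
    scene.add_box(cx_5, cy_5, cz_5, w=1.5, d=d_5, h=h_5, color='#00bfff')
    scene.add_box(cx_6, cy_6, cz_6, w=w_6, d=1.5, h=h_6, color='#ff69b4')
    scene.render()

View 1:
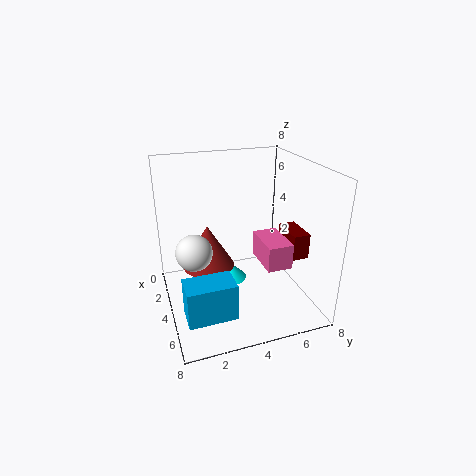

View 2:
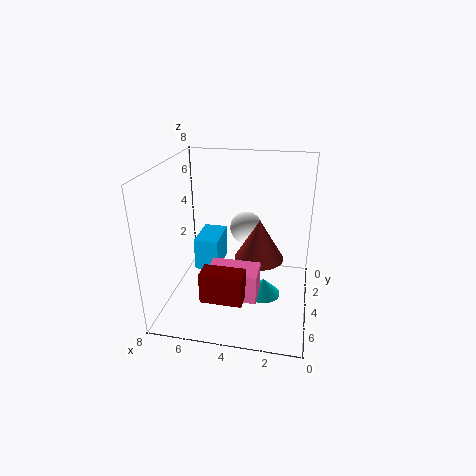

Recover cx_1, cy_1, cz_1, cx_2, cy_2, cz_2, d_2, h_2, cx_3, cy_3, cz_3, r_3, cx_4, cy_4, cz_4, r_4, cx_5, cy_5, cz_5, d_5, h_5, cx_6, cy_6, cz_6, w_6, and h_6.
cx_1 = 4, cy_1 = 1.5, cz_1 = 3.5, cx_2 = 3, cy_2 = 7, cz_2 = 2.5, d_2 = 1, h_2 = 1.5, cx_3 = 3, cy_3 = 2.5, cz_3 = 2, r_3 = 1.5, cx_4 = 2.5, cy_4 = 4, cz_4 = 0.5, r_4 = 1, cx_5 = 5.5, cy_5 = 0.5, cz_5 = 1, d_5 = 2.5, h_5 = 2, cx_6 = 2.5, cy_6 = 5.5, cz_6 = 2, w_6 = 2.5, h_6 = 1.5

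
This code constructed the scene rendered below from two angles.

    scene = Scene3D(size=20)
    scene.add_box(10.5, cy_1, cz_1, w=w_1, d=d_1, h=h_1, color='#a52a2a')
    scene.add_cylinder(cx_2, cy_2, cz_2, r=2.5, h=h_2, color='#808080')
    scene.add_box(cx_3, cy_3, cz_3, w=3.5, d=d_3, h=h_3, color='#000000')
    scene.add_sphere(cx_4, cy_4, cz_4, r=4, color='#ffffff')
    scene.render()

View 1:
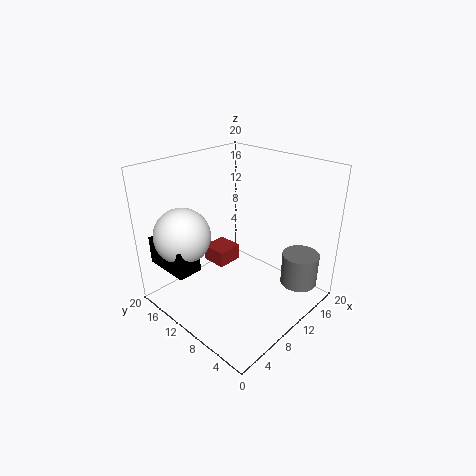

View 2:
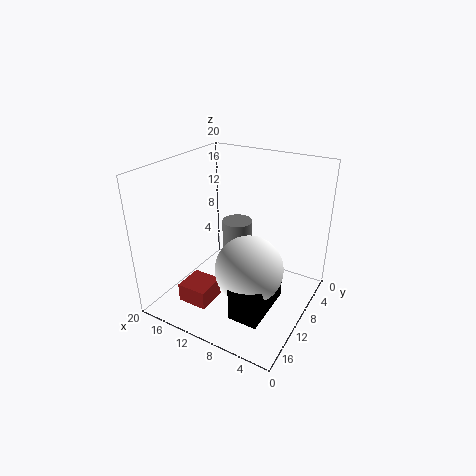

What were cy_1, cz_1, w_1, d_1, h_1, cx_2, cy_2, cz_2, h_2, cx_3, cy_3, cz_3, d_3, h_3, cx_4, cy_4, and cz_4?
cy_1 = 14, cz_1 = 3, w_1 = 4, d_1 = 4, h_1 = 2.5, cx_2 = 14.5, cy_2 = 2.5, cz_2 = 4, h_2 = 4.5, cx_3 = 2, cy_3 = 13, cz_3 = 5.5, d_3 = 7, h_3 = 4, cx_4 = 5, cy_4 = 16, cz_4 = 10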